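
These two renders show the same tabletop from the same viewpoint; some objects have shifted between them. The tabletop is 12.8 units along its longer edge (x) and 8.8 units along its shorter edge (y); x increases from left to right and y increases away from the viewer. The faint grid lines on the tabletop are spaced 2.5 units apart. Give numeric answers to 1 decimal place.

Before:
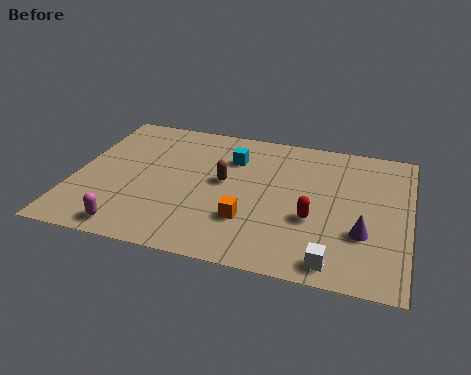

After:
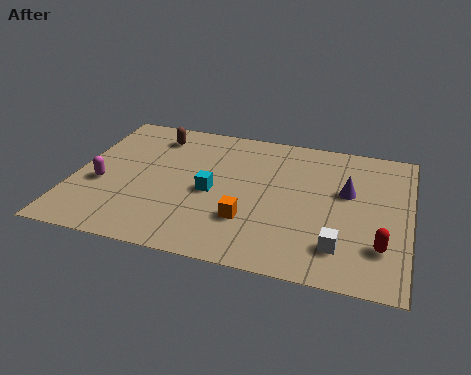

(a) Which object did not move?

the orange cube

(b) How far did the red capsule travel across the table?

2.8

The red capsule moved from about (9.2, 3.3) to (11.8, 2.3), a distance of √(2.6² + 1.0²) ≈ 2.8.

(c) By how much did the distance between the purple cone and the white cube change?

+1.3

Before: roughly 2.1 units apart; after: 3.4. That's 1.3 units further apart.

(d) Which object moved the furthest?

the brown capsule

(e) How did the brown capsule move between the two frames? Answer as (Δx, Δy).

(-2.9, 2.4)

From the two frames, the brown capsule sits at roughly (5.7, 4.8) before and (2.8, 7.2) after.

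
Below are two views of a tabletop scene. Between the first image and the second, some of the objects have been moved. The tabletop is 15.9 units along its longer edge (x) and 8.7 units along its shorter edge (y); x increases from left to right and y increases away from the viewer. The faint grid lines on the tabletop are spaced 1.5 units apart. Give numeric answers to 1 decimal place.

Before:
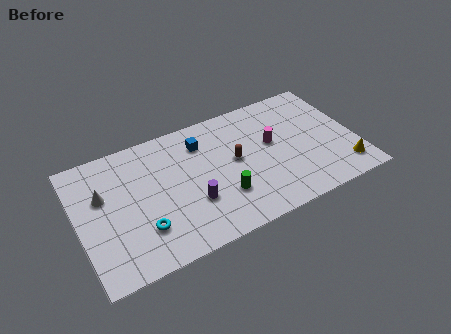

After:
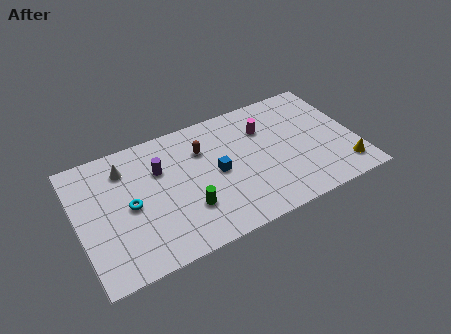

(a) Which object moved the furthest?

the purple cylinder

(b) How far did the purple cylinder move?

3.4

From (6.3, 2.9) to (4.8, 5.9), the purple cylinder covered √(1.5² + 3.0²) ≈ 3.4 units.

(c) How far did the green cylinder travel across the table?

2.0

The green cylinder moved from about (8.0, 2.6) to (6.0, 2.6), a distance of √(2.0² + 0.0²) ≈ 2.0.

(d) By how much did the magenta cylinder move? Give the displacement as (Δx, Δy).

(-0.3, 1.2)

The magenta cylinder was at about (11.2, 5.0) and moved to about (10.9, 6.2).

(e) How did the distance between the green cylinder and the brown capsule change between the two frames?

+1.5

The distance was about 2.3 in the first image and 3.8 in the second, so they moved 1.5 units further apart.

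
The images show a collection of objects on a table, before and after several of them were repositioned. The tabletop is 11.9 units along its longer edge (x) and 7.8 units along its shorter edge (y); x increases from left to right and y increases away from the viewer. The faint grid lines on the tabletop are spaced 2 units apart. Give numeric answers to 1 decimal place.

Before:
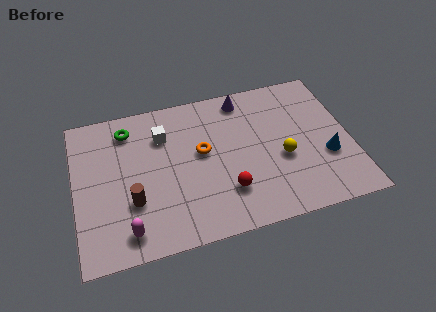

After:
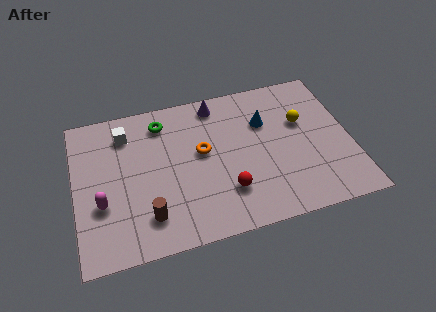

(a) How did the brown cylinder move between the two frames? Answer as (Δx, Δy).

(0.6, -0.9)

From the two frames, the brown cylinder sits at roughly (2.4, 2.6) before and (3.0, 1.7) after.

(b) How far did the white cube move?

1.7

The white cube was near (3.9, 5.7) before and (2.3, 6.2) after, so it travelled √(1.6² + 0.5²) ≈ 1.7 units.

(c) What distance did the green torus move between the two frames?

1.5

The green torus moved from about (2.4, 6.4) to (3.9, 6.4), a distance of √(1.5² + 0.0²) ≈ 1.5.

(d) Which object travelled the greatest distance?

the blue cone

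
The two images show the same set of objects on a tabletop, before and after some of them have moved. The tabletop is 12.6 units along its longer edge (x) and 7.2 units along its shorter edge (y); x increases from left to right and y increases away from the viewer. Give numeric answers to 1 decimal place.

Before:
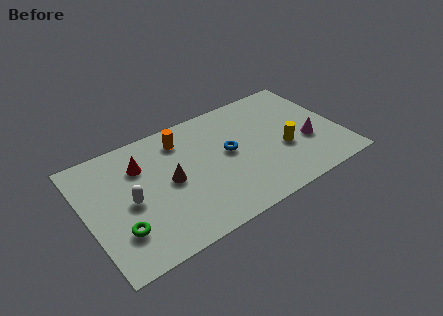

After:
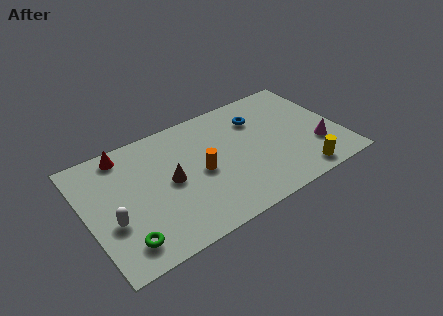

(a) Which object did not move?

the brown cone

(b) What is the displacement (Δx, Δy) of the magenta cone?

(0.4, -0.5)

The magenta cone was at about (10.9, 2.7) and moved to about (11.3, 2.2).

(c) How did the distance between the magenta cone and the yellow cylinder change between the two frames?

+0.5

Before: roughly 1.2 units apart; after: 1.7. That's 0.5 units further apart.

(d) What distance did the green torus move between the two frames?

0.7

The green torus was near (1.4, 2.0) before and (1.5, 1.3) after, so it travelled √(0.1² + 0.7²) ≈ 0.7 units.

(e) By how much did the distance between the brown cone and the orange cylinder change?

-0.9

The distance was about 2.4 in the first image and 1.5 in the second, so they moved 0.9 units closer together.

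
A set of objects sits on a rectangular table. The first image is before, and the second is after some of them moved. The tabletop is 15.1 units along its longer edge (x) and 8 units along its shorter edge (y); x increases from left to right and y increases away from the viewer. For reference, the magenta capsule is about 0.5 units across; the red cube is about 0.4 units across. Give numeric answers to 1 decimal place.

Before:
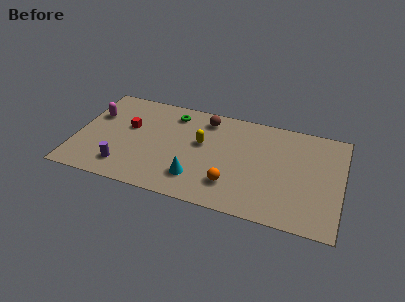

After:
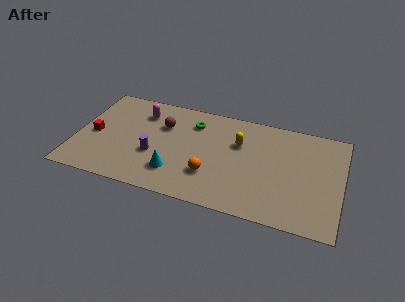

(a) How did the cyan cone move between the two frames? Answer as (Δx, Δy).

(-1.2, 0.1)

From the two frames, the cyan cone sits at roughly (7.0, 1.9) before and (5.8, 2.0) after.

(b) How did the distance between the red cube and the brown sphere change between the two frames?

-0.5

They were about 4.7 units apart before and 4.2 after — 0.5 units closer together.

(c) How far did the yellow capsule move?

2.2

The yellow capsule moved from about (7.1, 4.7) to (9.2, 5.3), a distance of √(2.1² + 0.6²) ≈ 2.2.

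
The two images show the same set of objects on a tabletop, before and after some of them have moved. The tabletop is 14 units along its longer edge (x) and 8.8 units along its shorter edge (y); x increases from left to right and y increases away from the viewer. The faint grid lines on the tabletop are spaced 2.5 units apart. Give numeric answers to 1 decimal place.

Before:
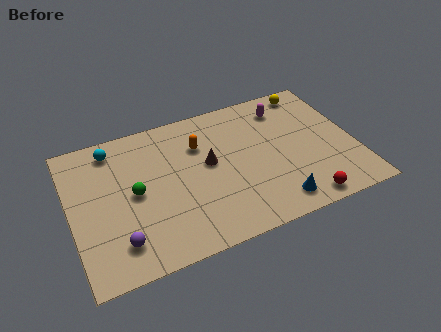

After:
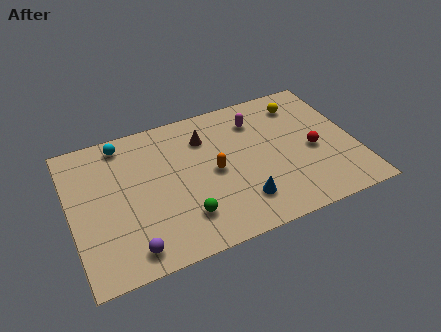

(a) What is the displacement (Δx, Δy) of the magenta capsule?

(-1.5, -0.3)

The magenta capsule was at about (10.9, 7.1) and moved to about (9.4, 6.8).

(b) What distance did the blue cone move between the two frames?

1.7

The blue cone moved from about (9.7, 1.3) to (8.1, 2.0), a distance of √(1.6² + 0.7²) ≈ 1.7.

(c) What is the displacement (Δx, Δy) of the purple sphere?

(0.5, -0.6)

From the two frames, the purple sphere sits at roughly (2.1, 1.8) before and (2.6, 1.2) after.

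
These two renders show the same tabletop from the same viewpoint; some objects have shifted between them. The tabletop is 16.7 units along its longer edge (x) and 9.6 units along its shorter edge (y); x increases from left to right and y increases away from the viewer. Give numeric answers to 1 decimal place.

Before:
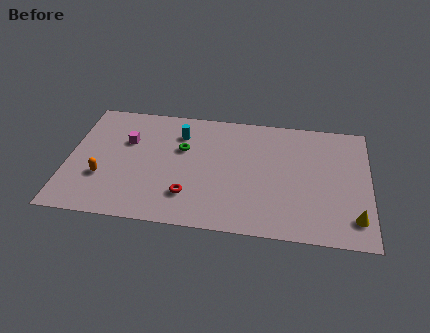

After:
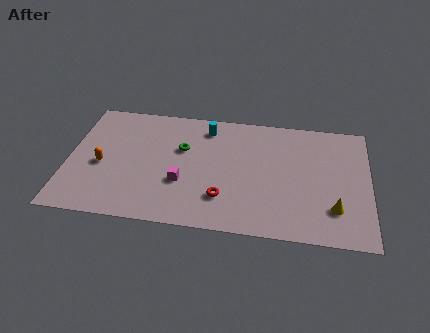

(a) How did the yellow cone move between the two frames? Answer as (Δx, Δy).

(-1.1, 0.6)

From the two frames, the yellow cone sits at roughly (15.9, 1.9) before and (14.8, 2.5) after.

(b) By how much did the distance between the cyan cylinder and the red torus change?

+0.7

The distance was about 4.9 in the first image and 5.6 in the second, so they moved 0.7 units further apart.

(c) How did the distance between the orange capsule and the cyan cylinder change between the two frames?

+1.1

The distance was about 5.8 in the first image and 6.9 in the second, so they moved 1.1 units further apart.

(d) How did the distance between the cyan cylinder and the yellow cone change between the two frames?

-2.1

They were about 11.2 units apart before and 9.1 after — 2.1 units closer together.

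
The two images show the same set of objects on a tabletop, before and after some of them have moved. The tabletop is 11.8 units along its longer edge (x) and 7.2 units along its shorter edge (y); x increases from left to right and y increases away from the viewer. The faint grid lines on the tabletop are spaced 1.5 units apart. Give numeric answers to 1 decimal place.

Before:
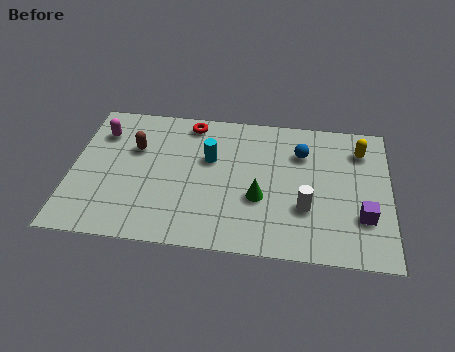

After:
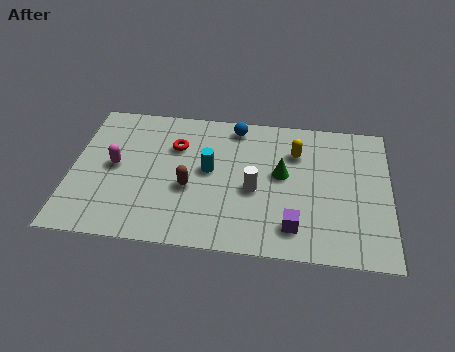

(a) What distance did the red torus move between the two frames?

1.4

From (4.3, 6.3) to (3.8, 5.0), the red torus covered √(0.5² + 1.3²) ≈ 1.4 units.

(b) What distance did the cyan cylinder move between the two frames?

0.6

The cyan cylinder moved from about (5.1, 4.5) to (5.1, 3.9), a distance of √(0.0² + 0.6²) ≈ 0.6.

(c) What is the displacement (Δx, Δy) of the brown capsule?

(2.1, -1.8)

The brown capsule was at about (2.3, 4.7) and moved to about (4.4, 2.9).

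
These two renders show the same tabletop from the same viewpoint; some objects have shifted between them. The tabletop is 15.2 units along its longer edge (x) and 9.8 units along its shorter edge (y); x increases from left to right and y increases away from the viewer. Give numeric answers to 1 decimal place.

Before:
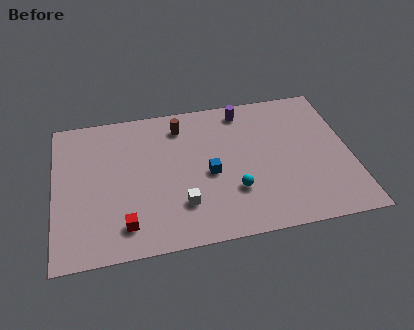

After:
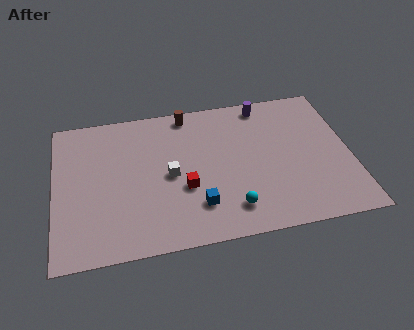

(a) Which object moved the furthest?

the red cube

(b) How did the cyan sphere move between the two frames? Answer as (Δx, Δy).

(-0.2, -1.1)

The cyan sphere was at about (9.1, 3.0) and moved to about (8.9, 1.9).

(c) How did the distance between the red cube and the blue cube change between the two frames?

-3.7

They were about 5.1 units apart before and 1.4 after — 3.7 units closer together.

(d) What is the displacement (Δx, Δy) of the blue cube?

(-0.7, -2.0)

The blue cube started near (7.9, 4.4) and ended near (7.2, 2.4).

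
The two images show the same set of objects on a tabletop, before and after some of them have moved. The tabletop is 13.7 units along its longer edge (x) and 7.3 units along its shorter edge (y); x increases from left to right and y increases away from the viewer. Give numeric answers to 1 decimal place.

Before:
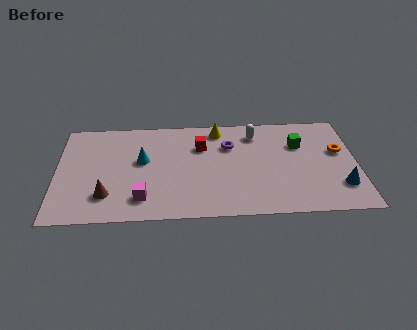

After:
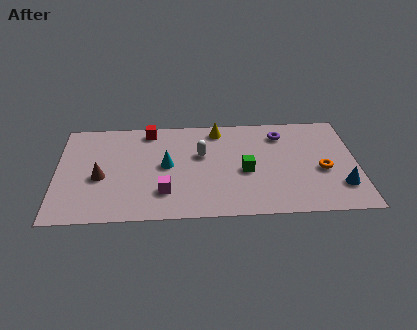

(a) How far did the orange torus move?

1.5

From (12.9, 4.4) to (12.1, 3.1), the orange torus covered √(0.8² + 1.3²) ≈ 1.5 units.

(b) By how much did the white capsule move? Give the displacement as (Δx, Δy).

(-2.5, -1.4)

From the two frames, the white capsule sits at roughly (9.1, 5.9) before and (6.6, 4.5) after.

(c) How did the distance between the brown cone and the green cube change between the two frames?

-2.8

The distance was about 9.4 in the first image and 6.6 in the second, so they moved 2.8 units closer together.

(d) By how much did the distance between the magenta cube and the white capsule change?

-3.7

Before: roughly 6.8 units apart; after: 3.1. That's 3.7 units closer together.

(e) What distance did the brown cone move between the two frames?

1.3

From (2.3, 1.8) to (2.0, 3.1), the brown cone covered √(0.3² + 1.3²) ≈ 1.3 units.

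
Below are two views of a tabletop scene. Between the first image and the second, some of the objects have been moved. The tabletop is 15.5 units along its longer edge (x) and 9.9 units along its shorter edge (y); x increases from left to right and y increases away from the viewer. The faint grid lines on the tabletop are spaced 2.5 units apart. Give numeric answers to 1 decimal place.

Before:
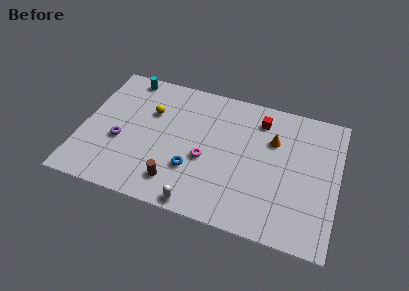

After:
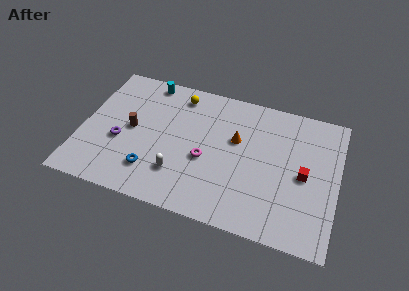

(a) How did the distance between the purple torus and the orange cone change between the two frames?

-2.3

They were about 9.5 units apart before and 7.2 after — 2.3 units closer together.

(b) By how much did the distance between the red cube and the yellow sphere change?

+2.0

They were about 6.7 units apart before and 8.7 after — 2.0 units further apart.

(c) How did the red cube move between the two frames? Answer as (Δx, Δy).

(2.9, -3.3)

The red cube started near (10.6, 8.0) and ended near (13.5, 4.7).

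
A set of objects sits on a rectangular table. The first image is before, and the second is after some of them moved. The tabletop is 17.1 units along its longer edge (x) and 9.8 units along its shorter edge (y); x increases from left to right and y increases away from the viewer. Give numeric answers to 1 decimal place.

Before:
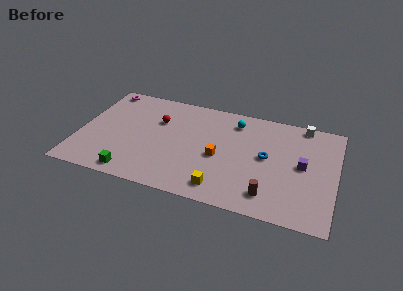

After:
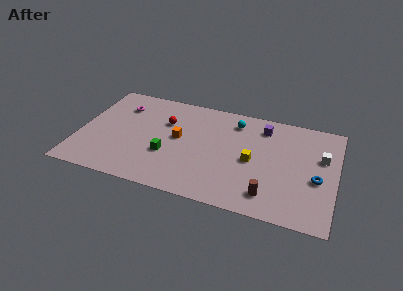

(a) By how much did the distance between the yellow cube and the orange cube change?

+2.2

They were about 2.8 units apart before and 5.0 after — 2.2 units further apart.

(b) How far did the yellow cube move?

3.6

From (9.8, 1.5) to (11.6, 4.6), the yellow cube covered √(1.8² + 3.1²) ≈ 3.6 units.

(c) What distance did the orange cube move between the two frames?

3.0

From (9.4, 4.3) to (6.6, 5.3), the orange cube covered √(2.8² + 1.0²) ≈ 3.0 units.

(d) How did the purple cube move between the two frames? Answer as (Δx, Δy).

(-2.8, 2.9)

The purple cube was at about (14.9, 5.1) and moved to about (12.1, 8.0).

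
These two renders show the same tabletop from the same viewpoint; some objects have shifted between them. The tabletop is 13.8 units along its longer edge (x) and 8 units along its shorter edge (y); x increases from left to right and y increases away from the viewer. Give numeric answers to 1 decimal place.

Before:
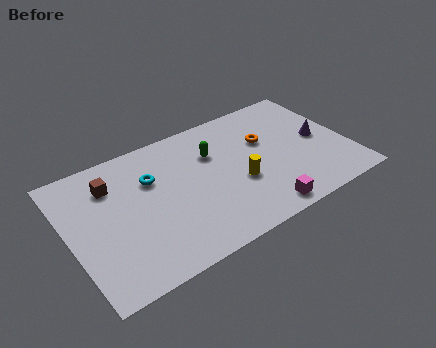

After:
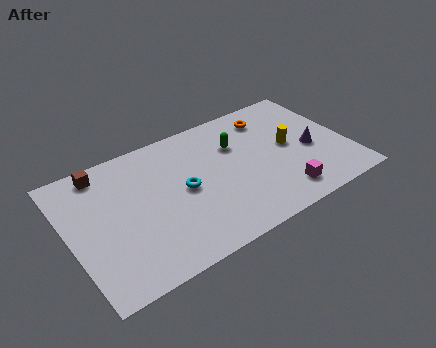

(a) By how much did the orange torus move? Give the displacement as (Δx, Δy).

(0.5, 1.4)

The orange torus started near (9.9, 5.1) and ended near (10.4, 6.5).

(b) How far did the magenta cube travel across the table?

1.3

The magenta cube moved from about (8.9, 0.9) to (10.1, 1.4), a distance of √(1.2² + 0.5²) ≈ 1.3.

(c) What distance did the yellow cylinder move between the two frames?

3.0

From (8.2, 3.1) to (11.0, 4.2), the yellow cylinder covered √(2.8² + 1.1²) ≈ 3.0 units.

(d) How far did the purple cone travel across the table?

0.7

The purple cone was near (12.5, 4.0) before and (12.0, 3.5) after, so it travelled √(0.5² + 0.5²) ≈ 0.7 units.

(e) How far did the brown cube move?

1.0

The brown cube moved from about (2.3, 6.0) to (2.0, 7.0), a distance of √(0.3² + 1.0²) ≈ 1.0.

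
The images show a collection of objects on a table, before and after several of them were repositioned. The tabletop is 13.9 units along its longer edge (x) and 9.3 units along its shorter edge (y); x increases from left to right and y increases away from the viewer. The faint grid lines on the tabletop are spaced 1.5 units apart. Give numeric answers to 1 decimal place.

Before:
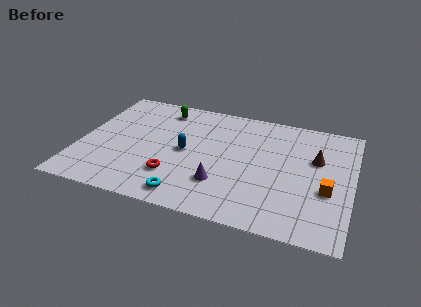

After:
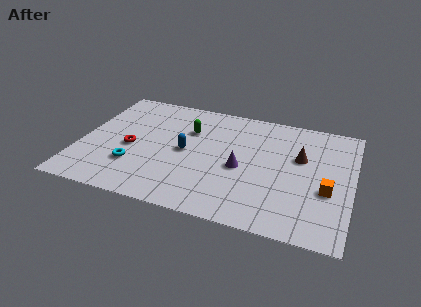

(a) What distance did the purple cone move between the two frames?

1.7

The purple cone was near (7.4, 2.6) before and (8.3, 4.1) after, so it travelled √(0.9² + 1.5²) ≈ 1.7 units.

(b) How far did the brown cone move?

0.8

The brown cone moved from about (12.0, 5.9) to (11.2, 5.8), a distance of √(0.8² + 0.1²) ≈ 0.8.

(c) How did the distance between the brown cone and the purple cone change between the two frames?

-2.3

The distance was about 5.7 in the first image and 3.4 in the second, so they moved 2.3 units closer together.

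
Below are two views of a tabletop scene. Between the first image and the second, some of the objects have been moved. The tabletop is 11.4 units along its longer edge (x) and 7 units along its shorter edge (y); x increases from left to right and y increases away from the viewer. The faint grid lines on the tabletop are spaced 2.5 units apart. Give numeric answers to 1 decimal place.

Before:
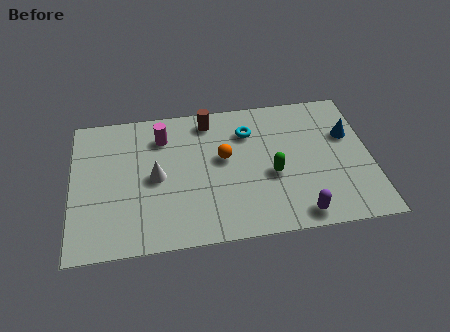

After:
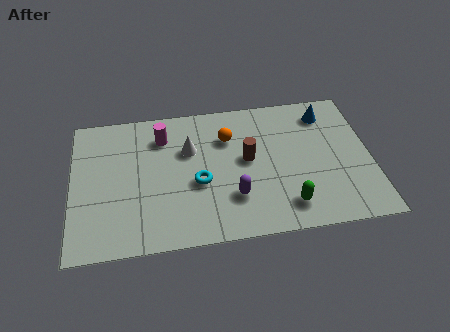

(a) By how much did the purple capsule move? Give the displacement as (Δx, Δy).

(-2.4, 1.2)

The purple capsule started near (8.5, 0.8) and ended near (6.1, 2.0).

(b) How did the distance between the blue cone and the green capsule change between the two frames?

+1.3

The distance was about 3.4 in the first image and 4.7 in the second, so they moved 1.3 units further apart.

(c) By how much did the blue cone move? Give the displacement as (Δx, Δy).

(-0.8, 1.2)

The blue cone started near (10.6, 4.5) and ended near (9.8, 5.7).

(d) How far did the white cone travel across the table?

1.8

The white cone moved from about (3.2, 3.4) to (4.5, 4.6), a distance of √(1.3² + 1.2²) ≈ 1.8.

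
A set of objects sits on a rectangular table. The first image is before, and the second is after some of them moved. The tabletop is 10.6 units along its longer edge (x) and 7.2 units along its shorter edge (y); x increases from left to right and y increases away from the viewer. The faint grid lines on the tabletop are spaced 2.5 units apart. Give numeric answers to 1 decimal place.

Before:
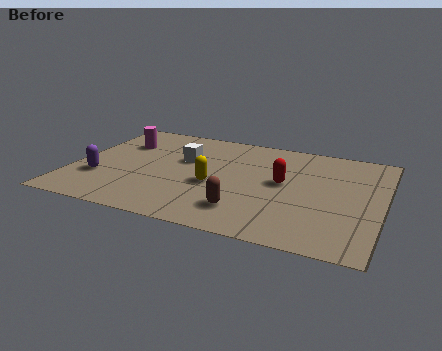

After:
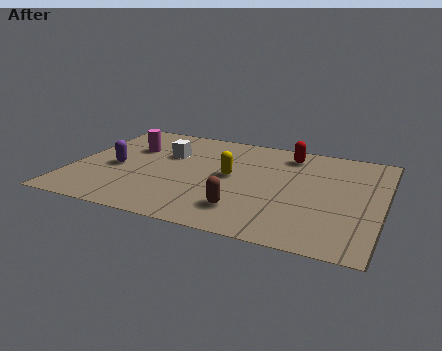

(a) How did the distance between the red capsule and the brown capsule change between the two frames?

+2.0

They were about 2.5 units apart before and 4.5 after — 2.0 units further apart.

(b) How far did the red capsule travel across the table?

2.1

The red capsule was near (7.2, 3.9) before and (7.2, 6.0) after, so it travelled √(0.0² + 2.1²) ≈ 2.1 units.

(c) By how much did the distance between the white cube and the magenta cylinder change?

-1.1

Before: roughly 2.4 units apart; after: 1.3. That's 1.1 units closer together.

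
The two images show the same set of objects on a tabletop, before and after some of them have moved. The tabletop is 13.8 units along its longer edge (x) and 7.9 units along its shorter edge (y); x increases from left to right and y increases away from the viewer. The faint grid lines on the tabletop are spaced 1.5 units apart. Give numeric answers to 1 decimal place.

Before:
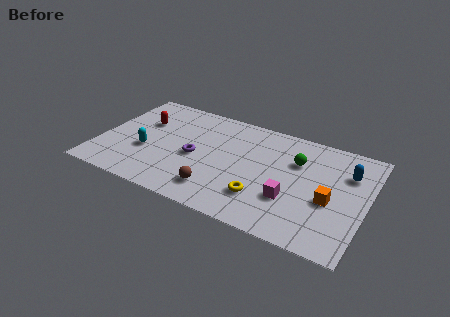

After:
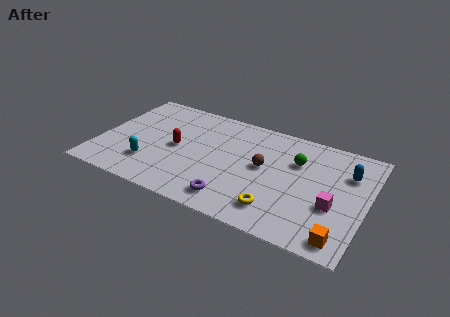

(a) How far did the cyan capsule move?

0.9

From (2.5, 3.0) to (2.8, 2.1), the cyan capsule covered √(0.3² + 0.9²) ≈ 0.9 units.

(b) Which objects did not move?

the blue capsule and the green sphere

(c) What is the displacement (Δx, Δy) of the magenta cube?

(2.1, 0.4)

The magenta cube started near (10.1, 2.6) and ended near (12.2, 3.0).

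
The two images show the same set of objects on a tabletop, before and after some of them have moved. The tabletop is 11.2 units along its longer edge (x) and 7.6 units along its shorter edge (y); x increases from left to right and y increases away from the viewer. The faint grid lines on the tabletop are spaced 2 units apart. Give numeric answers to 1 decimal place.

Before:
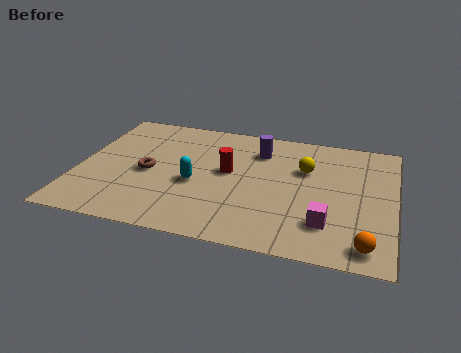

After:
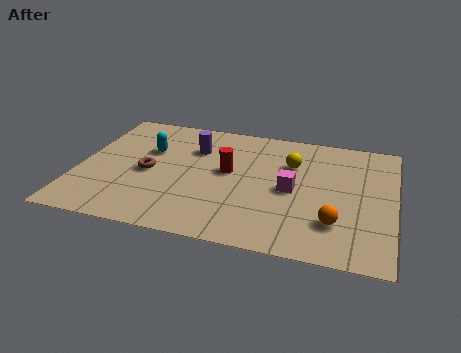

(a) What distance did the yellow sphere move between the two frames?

0.5

The yellow sphere was near (8.0, 5.0) before and (7.5, 5.2) after, so it travelled √(0.5² + 0.2²) ≈ 0.5 units.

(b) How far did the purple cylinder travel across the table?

2.3

The purple cylinder was near (6.3, 5.8) before and (4.0, 5.4) after, so it travelled √(2.3² + 0.4²) ≈ 2.3 units.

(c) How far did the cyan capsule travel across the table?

2.5

The cyan capsule moved from about (4.2, 3.2) to (2.4, 4.9), a distance of √(1.8² + 1.7²) ≈ 2.5.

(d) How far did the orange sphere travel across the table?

1.5

The orange sphere was near (10.3, 1.0) before and (9.2, 2.0) after, so it travelled √(1.1² + 1.0²) ≈ 1.5 units.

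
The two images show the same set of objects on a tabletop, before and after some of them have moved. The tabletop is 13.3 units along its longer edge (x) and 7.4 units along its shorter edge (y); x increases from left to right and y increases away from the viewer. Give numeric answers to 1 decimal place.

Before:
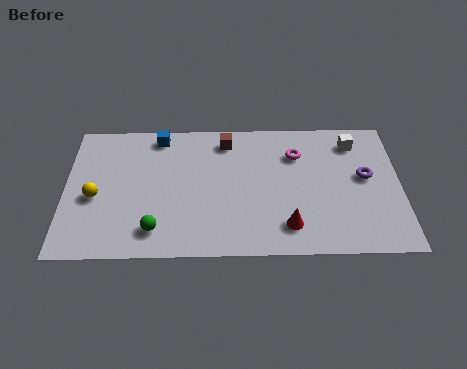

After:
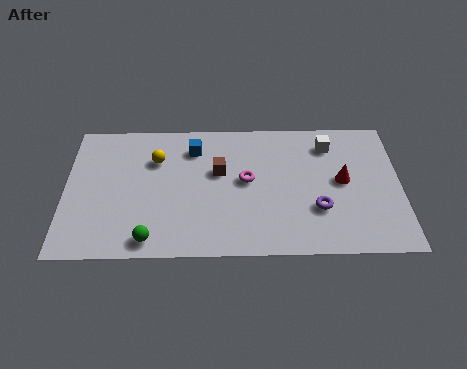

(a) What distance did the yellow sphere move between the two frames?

3.1

The yellow sphere moved from about (1.2, 3.2) to (3.6, 5.2), a distance of √(2.4² + 2.0²) ≈ 3.1.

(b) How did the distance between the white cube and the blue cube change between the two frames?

-2.4

The distance was about 7.8 in the first image and 5.4 in the second, so they moved 2.4 units closer together.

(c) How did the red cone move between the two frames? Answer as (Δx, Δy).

(2.2, 2.4)

The red cone was at about (8.8, 1.5) and moved to about (11.0, 3.9).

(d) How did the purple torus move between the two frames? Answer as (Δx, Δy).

(-1.9, -1.7)

From the two frames, the purple torus sits at roughly (11.9, 4.1) before and (10.0, 2.4) after.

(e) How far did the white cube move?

1.0

The white cube moved from about (11.5, 6.0) to (10.5, 5.9), a distance of √(1.0² + 0.1²) ≈ 1.0.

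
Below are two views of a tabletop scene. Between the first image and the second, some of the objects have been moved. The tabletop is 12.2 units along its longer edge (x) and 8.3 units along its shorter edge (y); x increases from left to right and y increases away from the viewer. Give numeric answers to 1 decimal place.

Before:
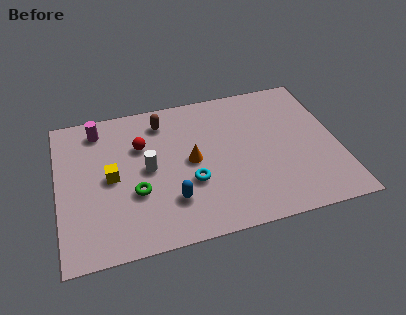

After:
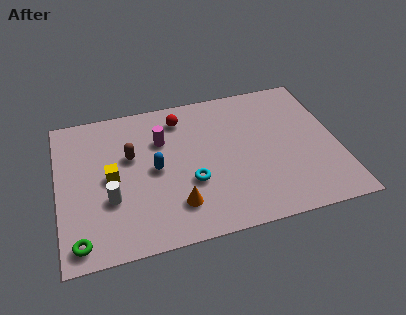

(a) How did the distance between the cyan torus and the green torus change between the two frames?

+2.9

They were about 2.4 units apart before and 5.3 after — 2.9 units further apart.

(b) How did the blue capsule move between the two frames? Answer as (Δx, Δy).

(-0.6, 1.9)

From the two frames, the blue capsule sits at roughly (4.8, 2.2) before and (4.2, 4.1) after.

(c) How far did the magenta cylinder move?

3.0

The magenta cylinder was near (1.9, 7.0) before and (4.6, 5.7) after, so it travelled √(2.7² + 1.3²) ≈ 3.0 units.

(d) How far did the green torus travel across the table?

3.2

The green torus moved from about (3.3, 3.0) to (0.8, 1.0), a distance of √(2.5² + 2.0²) ≈ 3.2.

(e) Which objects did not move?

the yellow cube and the cyan torus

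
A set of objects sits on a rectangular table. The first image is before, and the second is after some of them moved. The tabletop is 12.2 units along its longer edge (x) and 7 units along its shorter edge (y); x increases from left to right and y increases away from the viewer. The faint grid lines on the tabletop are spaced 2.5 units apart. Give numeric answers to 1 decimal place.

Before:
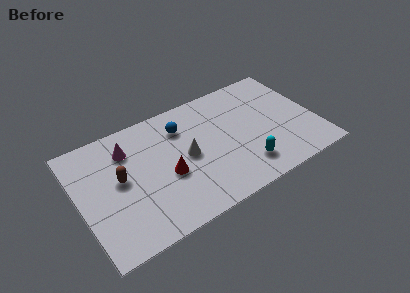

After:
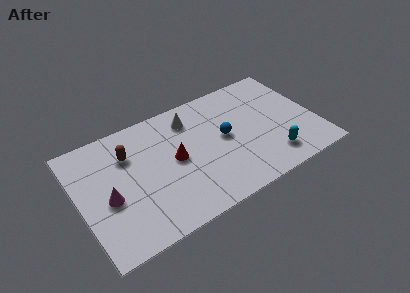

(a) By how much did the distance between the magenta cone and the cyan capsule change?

+1.7

The distance was about 6.7 in the first image and 8.4 in the second, so they moved 1.7 units further apart.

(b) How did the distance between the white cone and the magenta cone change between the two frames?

+2.0

The distance was about 3.3 in the first image and 5.3 in the second, so they moved 2.0 units further apart.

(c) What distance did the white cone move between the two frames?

2.2

The white cone moved from about (5.5, 3.5) to (6.0, 5.6), a distance of √(0.5² + 2.1²) ≈ 2.2.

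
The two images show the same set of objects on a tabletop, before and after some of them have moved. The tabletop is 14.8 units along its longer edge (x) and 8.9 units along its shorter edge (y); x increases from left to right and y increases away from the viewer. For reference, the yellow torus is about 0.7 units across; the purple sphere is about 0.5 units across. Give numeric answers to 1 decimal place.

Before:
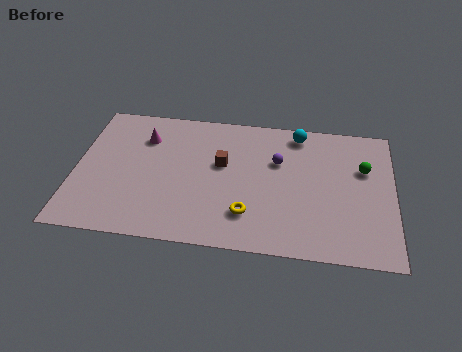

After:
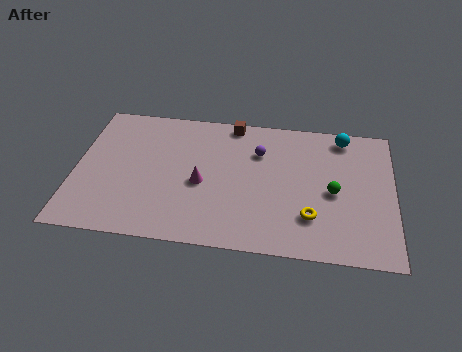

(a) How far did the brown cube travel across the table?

2.8

The brown cube was near (6.8, 5.3) before and (7.2, 8.1) after, so it travelled √(0.4² + 2.8²) ≈ 2.8 units.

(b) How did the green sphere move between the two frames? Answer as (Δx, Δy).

(-1.4, -1.7)

The green sphere was at about (13.4, 5.8) and moved to about (12.0, 4.1).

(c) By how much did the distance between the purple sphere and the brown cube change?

-0.4

They were about 2.6 units apart before and 2.2 after — 0.4 units closer together.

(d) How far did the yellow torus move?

2.9

The yellow torus moved from about (8.1, 2.2) to (11.0, 2.4), a distance of √(2.9² + 0.2²) ≈ 2.9.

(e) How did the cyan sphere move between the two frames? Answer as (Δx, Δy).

(2.1, 0.0)

From the two frames, the cyan sphere sits at roughly (10.3, 7.8) before and (12.4, 7.8) after.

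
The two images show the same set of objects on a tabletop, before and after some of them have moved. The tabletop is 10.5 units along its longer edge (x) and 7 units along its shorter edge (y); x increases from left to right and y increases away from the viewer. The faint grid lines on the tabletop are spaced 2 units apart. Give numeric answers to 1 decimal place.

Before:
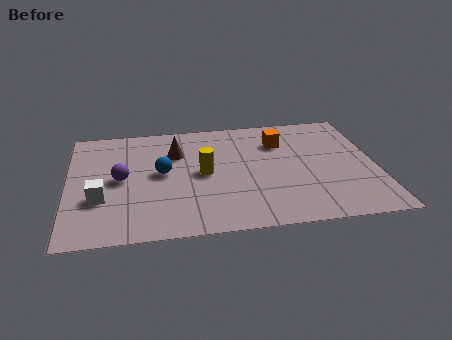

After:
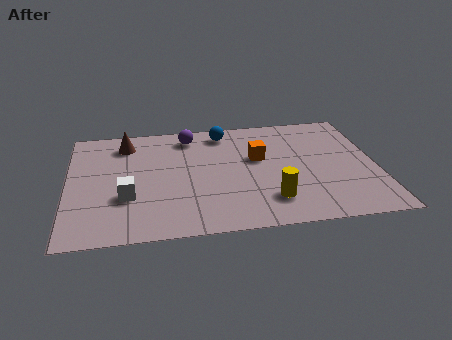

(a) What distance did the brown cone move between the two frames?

1.9

The brown cone moved from about (3.7, 4.9) to (2.0, 5.7), a distance of √(1.7² + 0.8²) ≈ 1.9.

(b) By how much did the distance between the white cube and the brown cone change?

-0.3

The distance was about 3.6 in the first image and 3.3 in the second, so they moved 0.3 units closer together.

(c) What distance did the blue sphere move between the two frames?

3.2

From (3.2, 3.7) to (5.4, 6.0), the blue sphere covered √(2.2² + 2.3²) ≈ 3.2 units.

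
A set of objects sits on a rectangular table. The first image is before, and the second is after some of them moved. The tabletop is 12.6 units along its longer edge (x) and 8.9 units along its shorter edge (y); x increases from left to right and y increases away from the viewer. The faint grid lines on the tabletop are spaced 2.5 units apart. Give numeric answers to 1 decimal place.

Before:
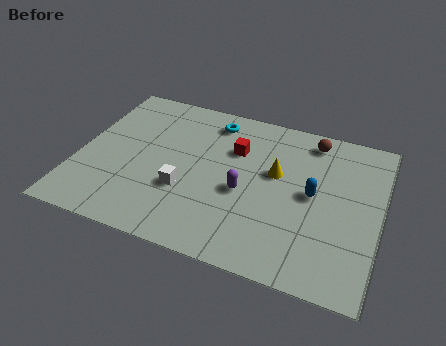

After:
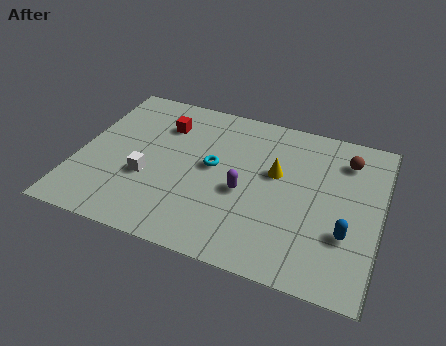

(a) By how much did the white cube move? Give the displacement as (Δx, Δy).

(-1.6, 0.2)

The white cube was at about (4.6, 3.1) and moved to about (3.0, 3.3).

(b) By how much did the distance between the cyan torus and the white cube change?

-1.5

They were about 4.5 units apart before and 3.0 after — 1.5 units closer together.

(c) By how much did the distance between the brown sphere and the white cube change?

+2.1

The distance was about 6.7 in the first image and 8.8 in the second, so they moved 2.1 units further apart.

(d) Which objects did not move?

the yellow cone and the purple capsule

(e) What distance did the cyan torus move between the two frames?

2.7

The cyan torus was near (5.3, 7.5) before and (5.6, 4.8) after, so it travelled √(0.3² + 2.7²) ≈ 2.7 units.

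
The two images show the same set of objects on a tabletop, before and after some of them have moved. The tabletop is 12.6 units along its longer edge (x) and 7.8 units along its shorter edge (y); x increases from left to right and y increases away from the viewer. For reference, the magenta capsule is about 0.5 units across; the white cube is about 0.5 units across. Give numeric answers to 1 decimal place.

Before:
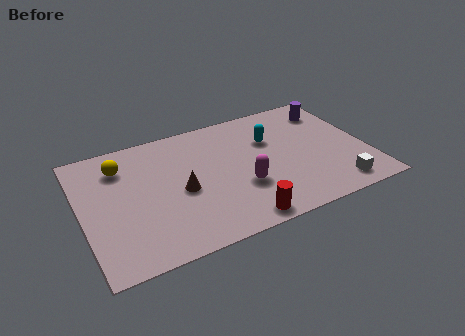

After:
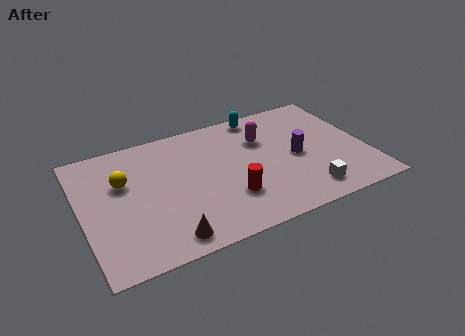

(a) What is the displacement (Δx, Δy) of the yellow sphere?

(0.0, -1.0)

The yellow sphere started near (1.9, 6.0) and ended near (1.9, 5.0).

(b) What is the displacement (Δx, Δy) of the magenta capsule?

(1.3, 2.7)

The magenta capsule was at about (6.9, 2.7) and moved to about (8.2, 5.4).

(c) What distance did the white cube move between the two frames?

1.3

The white cube was near (10.9, 1.1) before and (9.6, 1.3) after, so it travelled √(1.3² + 0.2²) ≈ 1.3 units.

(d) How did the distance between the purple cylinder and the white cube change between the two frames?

-2.7

The distance was about 5.1 in the first image and 2.4 in the second, so they moved 2.7 units closer together.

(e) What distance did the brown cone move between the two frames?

2.7

From (4.3, 3.5) to (3.4, 1.0), the brown cone covered √(0.9² + 2.5²) ≈ 2.7 units.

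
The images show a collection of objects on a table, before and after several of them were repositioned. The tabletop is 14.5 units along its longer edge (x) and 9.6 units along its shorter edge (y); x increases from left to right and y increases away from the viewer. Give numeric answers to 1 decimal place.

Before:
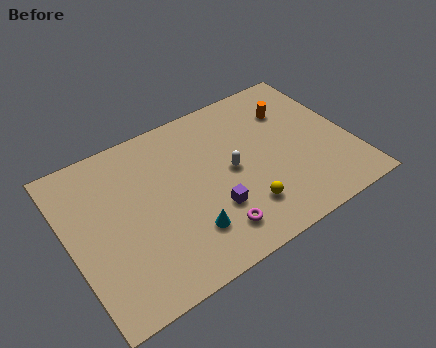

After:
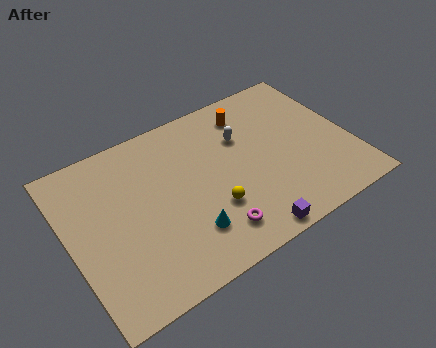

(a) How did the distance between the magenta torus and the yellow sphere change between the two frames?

-0.5

They were about 1.8 units apart before and 1.3 after — 0.5 units closer together.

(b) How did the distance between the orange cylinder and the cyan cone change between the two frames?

-1.0

Before: roughly 7.8 units apart; after: 6.8. That's 1.0 units closer together.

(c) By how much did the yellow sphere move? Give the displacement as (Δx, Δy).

(-1.5, 0.8)

The yellow sphere was at about (8.5, 2.3) and moved to about (7.0, 3.1).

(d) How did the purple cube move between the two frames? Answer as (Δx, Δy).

(1.4, -2.2)

The purple cube was at about (7.0, 3.0) and moved to about (8.4, 0.8).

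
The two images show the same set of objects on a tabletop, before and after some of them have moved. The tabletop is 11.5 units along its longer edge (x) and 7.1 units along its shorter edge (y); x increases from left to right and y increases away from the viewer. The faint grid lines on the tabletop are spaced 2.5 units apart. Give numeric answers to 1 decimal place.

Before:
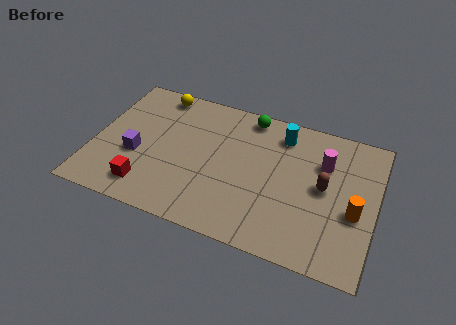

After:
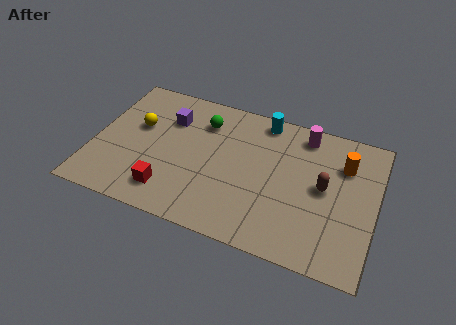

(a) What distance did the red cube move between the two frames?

0.9

From (2.4, 1.3) to (3.3, 1.4), the red cube covered √(0.9² + 0.1²) ≈ 0.9 units.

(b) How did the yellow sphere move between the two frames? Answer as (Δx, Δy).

(-0.6, -2.0)

The yellow sphere was at about (2.3, 6.3) and moved to about (1.7, 4.3).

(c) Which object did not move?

the brown capsule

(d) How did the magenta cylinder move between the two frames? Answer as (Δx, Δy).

(-0.9, 1.2)

The magenta cylinder was at about (9.3, 4.9) and moved to about (8.4, 6.1).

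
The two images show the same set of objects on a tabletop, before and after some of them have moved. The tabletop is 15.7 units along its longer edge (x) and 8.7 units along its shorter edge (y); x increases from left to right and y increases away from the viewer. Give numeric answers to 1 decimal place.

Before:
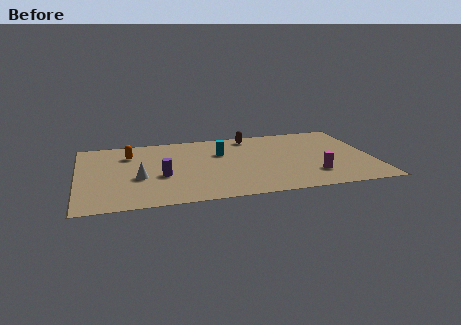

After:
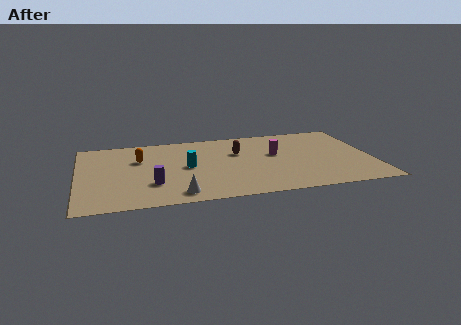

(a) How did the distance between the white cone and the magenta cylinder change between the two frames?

-2.6

Before: roughly 9.3 units apart; after: 6.7. That's 2.6 units closer together.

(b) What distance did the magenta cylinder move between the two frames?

3.4

The magenta cylinder moved from about (12.4, 2.2) to (10.6, 5.1), a distance of √(1.8² + 2.9²) ≈ 3.4.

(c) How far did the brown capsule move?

2.1

From (9.4, 7.6) to (8.6, 5.7), the brown capsule covered √(0.8² + 1.9²) ≈ 2.1 units.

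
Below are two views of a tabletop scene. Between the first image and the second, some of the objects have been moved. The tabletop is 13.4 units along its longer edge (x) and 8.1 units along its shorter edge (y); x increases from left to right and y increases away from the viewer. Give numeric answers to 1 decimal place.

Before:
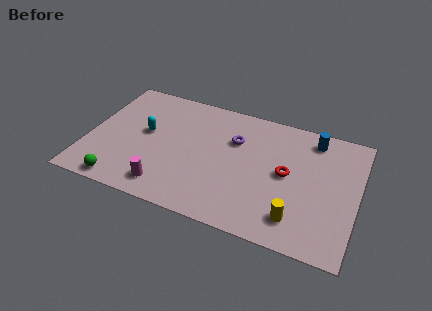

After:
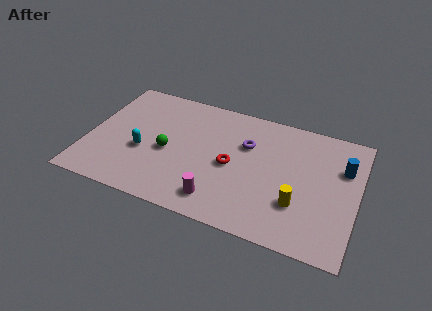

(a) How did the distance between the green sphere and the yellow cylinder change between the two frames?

-1.9

They were about 8.6 units apart before and 6.7 after — 1.9 units closer together.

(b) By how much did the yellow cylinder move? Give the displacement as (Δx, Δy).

(0.0, 0.9)

The yellow cylinder was at about (10.6, 1.6) and moved to about (10.6, 2.5).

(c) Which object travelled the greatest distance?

the green sphere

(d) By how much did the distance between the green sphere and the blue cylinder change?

-2.1

The distance was about 10.9 in the first image and 8.8 in the second, so they moved 2.1 units closer together.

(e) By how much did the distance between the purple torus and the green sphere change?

-2.8

The distance was about 7.0 in the first image and 4.2 in the second, so they moved 2.8 units closer together.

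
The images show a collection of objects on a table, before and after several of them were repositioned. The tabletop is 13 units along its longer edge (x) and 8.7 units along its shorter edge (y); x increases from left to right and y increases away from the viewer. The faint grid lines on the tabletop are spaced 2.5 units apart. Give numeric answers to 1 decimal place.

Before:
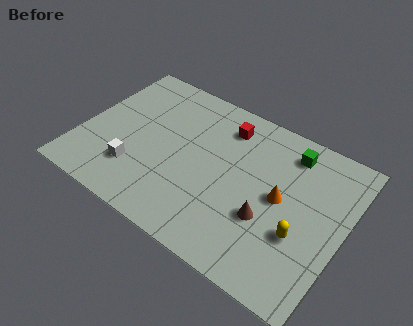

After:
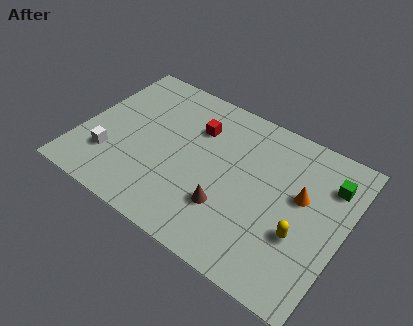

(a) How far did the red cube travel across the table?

1.5

From (6.7, 7.0) to (5.4, 6.2), the red cube covered √(1.3² + 0.8²) ≈ 1.5 units.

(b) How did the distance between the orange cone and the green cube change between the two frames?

-0.9

They were about 2.7 units apart before and 1.8 after — 0.9 units closer together.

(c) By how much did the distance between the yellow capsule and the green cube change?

-0.8

The distance was about 4.3 in the first image and 3.5 in the second, so they moved 0.8 units closer together.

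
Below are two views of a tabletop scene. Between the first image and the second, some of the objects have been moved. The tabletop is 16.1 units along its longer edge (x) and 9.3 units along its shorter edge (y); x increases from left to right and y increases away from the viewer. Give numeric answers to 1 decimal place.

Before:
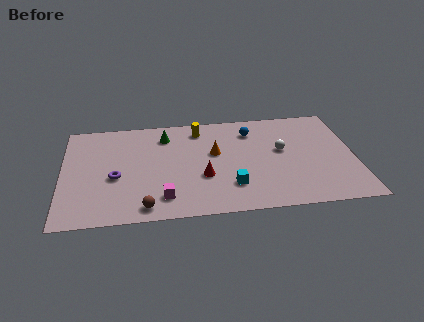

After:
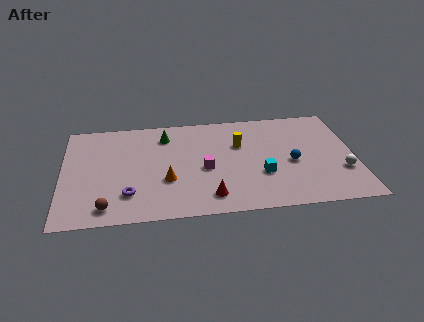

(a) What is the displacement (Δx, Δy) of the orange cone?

(-2.7, -2.2)

From the two frames, the orange cone sits at roughly (8.4, 5.5) before and (5.7, 3.3) after.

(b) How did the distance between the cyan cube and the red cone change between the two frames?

+1.5

Before: roughly 1.8 units apart; after: 3.3. That's 1.5 units further apart.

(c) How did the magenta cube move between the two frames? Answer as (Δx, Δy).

(2.3, 2.3)

The magenta cube was at about (5.5, 1.8) and moved to about (7.8, 4.1).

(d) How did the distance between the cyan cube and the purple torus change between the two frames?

+0.9

Before: roughly 6.5 units apart; after: 7.4. That's 0.9 units further apart.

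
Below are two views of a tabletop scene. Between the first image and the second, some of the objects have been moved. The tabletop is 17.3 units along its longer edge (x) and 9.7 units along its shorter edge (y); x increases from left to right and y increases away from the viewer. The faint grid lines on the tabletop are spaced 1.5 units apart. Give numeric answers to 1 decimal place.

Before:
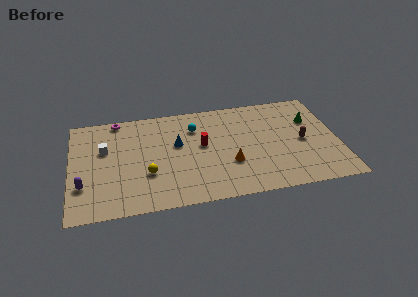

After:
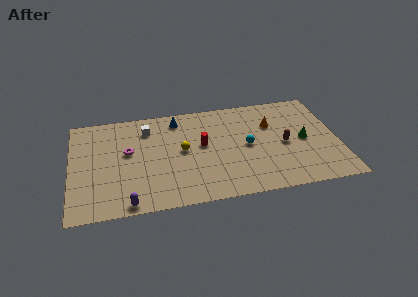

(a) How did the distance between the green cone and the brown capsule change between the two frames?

-0.8

The distance was about 2.1 in the first image and 1.3 in the second, so they moved 0.8 units closer together.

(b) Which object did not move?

the red cylinder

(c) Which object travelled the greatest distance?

the orange cone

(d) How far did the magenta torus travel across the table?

3.4

The magenta torus moved from about (3.1, 8.9) to (3.7, 5.6), a distance of √(0.6² + 3.3²) ≈ 3.4.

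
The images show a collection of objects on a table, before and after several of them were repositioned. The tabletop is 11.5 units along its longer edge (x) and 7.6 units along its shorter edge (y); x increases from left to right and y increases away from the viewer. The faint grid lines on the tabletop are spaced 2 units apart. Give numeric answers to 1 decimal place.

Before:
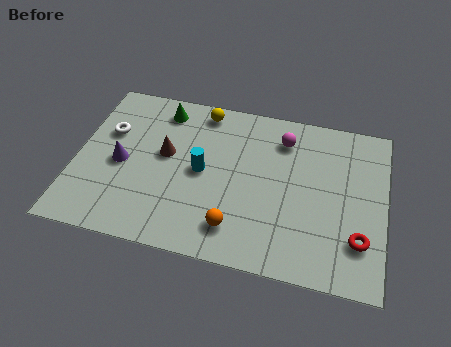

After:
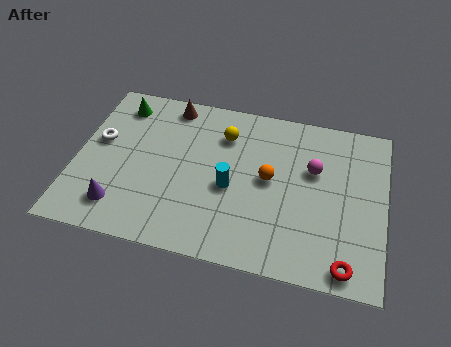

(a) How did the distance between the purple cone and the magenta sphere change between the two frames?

+1.3

They were about 6.4 units apart before and 7.7 after — 1.3 units further apart.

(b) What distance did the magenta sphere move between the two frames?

1.7

The magenta sphere was near (7.6, 6.0) before and (8.8, 4.8) after, so it travelled √(1.2² + 1.2²) ≈ 1.7 units.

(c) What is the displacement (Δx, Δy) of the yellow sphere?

(0.9, -1.0)

From the two frames, the yellow sphere sits at roughly (4.5, 6.7) before and (5.4, 5.7) after.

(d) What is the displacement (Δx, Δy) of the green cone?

(-1.6, -0.1)

From the two frames, the green cone sits at roughly (3.0, 6.4) before and (1.4, 6.3) after.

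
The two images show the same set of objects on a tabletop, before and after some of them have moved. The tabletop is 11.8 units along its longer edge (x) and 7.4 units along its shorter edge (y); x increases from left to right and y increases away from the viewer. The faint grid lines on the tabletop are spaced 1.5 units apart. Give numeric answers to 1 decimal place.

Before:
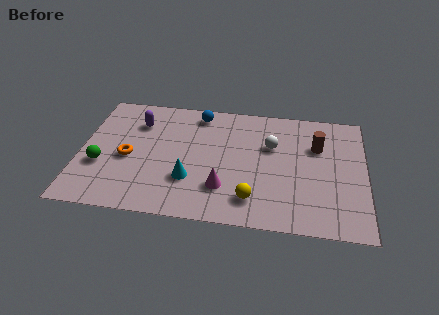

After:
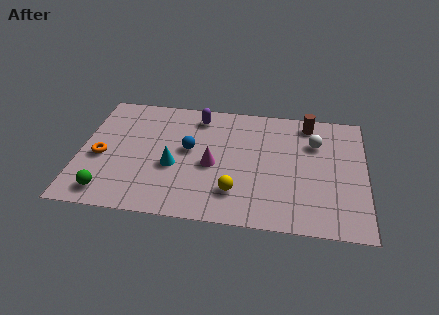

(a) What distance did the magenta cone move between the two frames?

1.4

The magenta cone was near (6.0, 2.0) before and (5.5, 3.3) after, so it travelled √(0.5² + 1.3²) ≈ 1.4 units.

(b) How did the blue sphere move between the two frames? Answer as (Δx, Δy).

(-0.3, -2.3)

From the two frames, the blue sphere sits at roughly (4.8, 6.4) before and (4.5, 4.1) after.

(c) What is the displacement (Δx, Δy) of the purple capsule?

(2.5, 0.7)

From the two frames, the purple capsule sits at roughly (2.3, 5.5) before and (4.8, 6.2) after.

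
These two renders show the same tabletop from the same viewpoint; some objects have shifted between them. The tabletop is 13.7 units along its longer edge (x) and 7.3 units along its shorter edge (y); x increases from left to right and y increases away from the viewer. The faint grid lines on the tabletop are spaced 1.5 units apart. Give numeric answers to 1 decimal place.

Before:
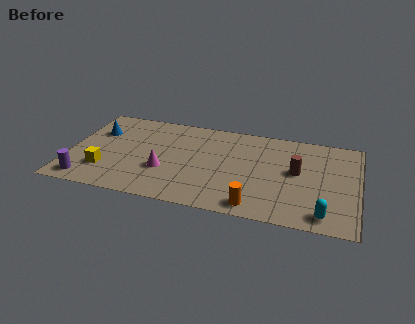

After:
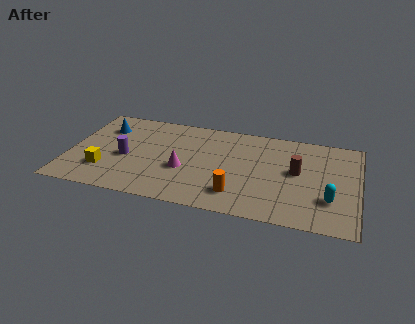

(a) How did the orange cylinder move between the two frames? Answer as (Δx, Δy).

(-0.9, 0.7)

The orange cylinder started near (9.0, 0.9) and ended near (8.1, 1.6).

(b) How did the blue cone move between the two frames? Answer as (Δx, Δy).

(0.3, 0.4)

The blue cone was at about (1.2, 5.0) and moved to about (1.5, 5.4).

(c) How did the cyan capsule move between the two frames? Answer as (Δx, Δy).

(0.2, 1.2)

The cyan capsule started near (12.2, 1.0) and ended near (12.4, 2.2).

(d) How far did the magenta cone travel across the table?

0.9

The magenta cone moved from about (4.6, 2.6) to (5.5, 2.9), a distance of √(0.9² + 0.3²) ≈ 0.9.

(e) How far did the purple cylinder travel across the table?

2.8

The purple cylinder moved from about (1.0, 1.0) to (2.7, 3.2), a distance of √(1.7² + 2.2²) ≈ 2.8.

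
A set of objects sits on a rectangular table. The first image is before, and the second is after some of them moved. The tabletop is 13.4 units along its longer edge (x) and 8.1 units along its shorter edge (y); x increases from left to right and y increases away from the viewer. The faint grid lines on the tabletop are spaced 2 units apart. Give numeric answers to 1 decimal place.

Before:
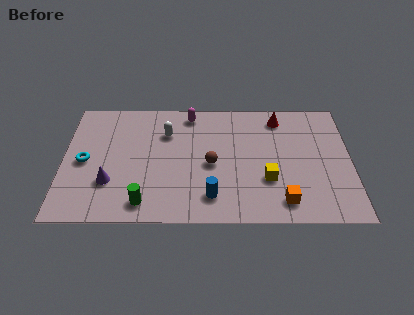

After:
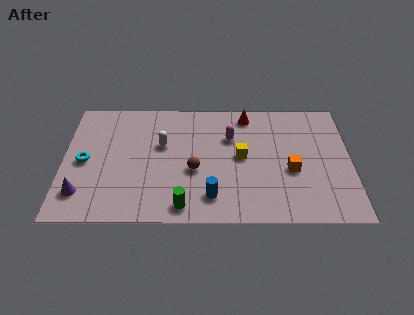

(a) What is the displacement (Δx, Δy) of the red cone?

(-1.5, 0.2)

The red cone started near (10.1, 6.8) and ended near (8.6, 7.0).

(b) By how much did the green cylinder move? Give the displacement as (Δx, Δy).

(1.8, -0.2)

The green cylinder started near (3.8, 1.2) and ended near (5.6, 1.0).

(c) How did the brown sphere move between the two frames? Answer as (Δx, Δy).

(-0.8, -0.4)

The brown sphere started near (6.9, 3.7) and ended near (6.1, 3.3).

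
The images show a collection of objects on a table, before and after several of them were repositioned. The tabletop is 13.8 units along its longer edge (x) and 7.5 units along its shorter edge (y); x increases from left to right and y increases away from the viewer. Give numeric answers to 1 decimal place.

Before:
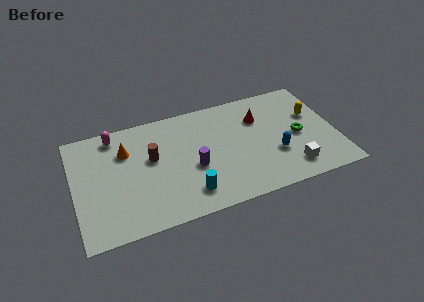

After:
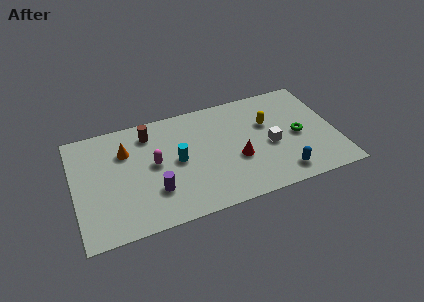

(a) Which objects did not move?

the orange cone and the green torus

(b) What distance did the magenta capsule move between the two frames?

3.1

The magenta capsule moved from about (2.3, 6.5) to (4.2, 4.0), a distance of √(1.9² + 2.5²) ≈ 3.1.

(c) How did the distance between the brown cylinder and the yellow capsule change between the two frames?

-2.3

The distance was about 8.6 in the first image and 6.3 in the second, so they moved 2.3 units closer together.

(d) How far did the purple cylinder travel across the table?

2.3

From (6.2, 3.1) to (4.1, 2.2), the purple cylinder covered √(2.1² + 0.9²) ≈ 2.3 units.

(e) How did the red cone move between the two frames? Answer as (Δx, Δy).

(-1.4, -2.4)

The red cone started near (9.9, 5.3) and ended near (8.5, 2.9).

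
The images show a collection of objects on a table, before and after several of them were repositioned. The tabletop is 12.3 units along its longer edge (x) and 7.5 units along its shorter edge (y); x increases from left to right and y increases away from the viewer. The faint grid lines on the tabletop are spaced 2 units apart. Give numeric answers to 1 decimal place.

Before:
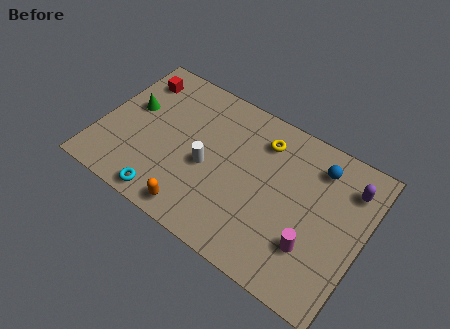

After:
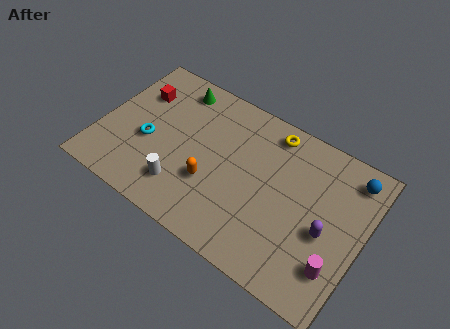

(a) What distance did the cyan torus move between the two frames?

2.6

From (3.6, 0.8) to (2.3, 3.1), the cyan torus covered √(1.3² + 2.3²) ≈ 2.6 units.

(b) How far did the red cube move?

0.7

The red cube moved from about (1.2, 6.0) to (1.4, 5.3), a distance of √(0.2² + 0.7²) ≈ 0.7.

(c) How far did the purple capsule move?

2.7

The purple capsule was near (11.4, 5.8) before and (10.7, 3.2) after, so it travelled √(0.7² + 2.6²) ≈ 2.7 units.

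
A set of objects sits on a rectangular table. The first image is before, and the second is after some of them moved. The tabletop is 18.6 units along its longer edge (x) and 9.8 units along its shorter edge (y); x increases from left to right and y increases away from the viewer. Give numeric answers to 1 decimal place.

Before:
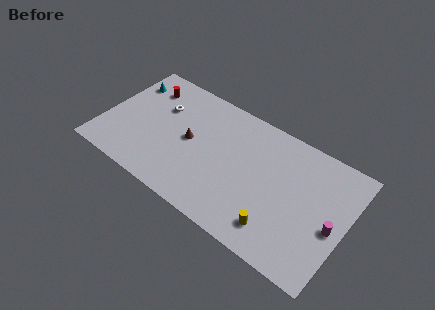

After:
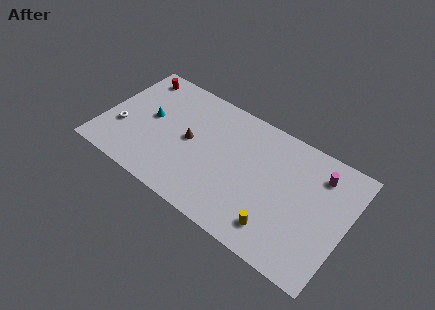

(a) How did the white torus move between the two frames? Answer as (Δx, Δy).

(-2.5, -3.2)

The white torus was at about (4.0, 6.6) and moved to about (1.5, 3.4).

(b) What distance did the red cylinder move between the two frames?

1.1

From (2.6, 7.7) to (1.7, 8.4), the red cylinder covered √(0.9² + 0.7²) ≈ 1.1 units.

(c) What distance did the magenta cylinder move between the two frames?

3.7

The magenta cylinder was near (17.7, 4.3) before and (16.2, 7.7) after, so it travelled √(1.5² + 3.4²) ≈ 3.7 units.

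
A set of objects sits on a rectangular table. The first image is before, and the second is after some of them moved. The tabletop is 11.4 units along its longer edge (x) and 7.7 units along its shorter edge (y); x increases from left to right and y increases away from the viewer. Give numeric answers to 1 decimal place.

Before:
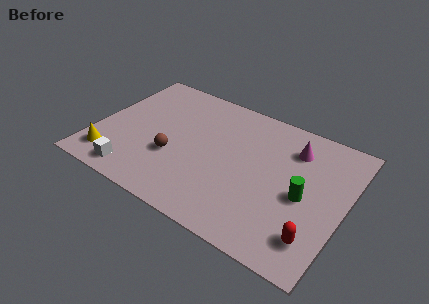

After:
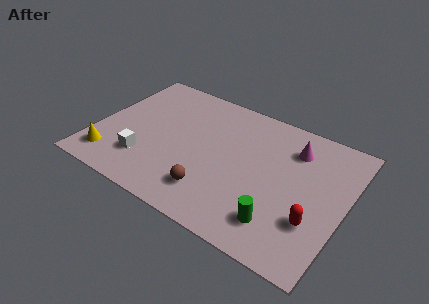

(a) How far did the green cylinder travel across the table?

2.1

From (9.6, 3.5) to (8.8, 1.6), the green cylinder covered √(0.8² + 1.9²) ≈ 2.1 units.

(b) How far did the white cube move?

1.0

The white cube moved from about (2.2, 1.0) to (2.5, 2.0), a distance of √(0.3² + 1.0²) ≈ 1.0.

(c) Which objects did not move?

the yellow cone and the magenta cone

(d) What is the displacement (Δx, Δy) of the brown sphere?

(2.0, -1.1)

The brown sphere was at about (3.7, 2.8) and moved to about (5.7, 1.7).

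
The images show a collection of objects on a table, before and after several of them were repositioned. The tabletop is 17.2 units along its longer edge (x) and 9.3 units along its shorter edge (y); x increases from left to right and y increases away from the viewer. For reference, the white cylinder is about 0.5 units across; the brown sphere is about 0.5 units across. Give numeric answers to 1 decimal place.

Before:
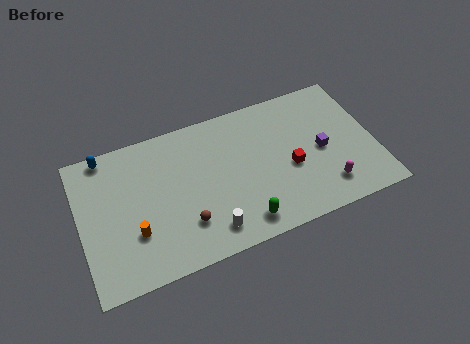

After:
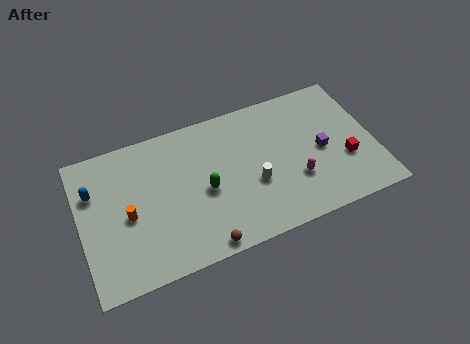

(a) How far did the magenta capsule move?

2.0

From (14.1, 1.9) to (12.4, 3.0), the magenta capsule covered √(1.7² + 1.1²) ≈ 2.0 units.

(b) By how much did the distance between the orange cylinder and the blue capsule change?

-2.8

The distance was about 5.6 in the first image and 2.8 in the second, so they moved 2.8 units closer together.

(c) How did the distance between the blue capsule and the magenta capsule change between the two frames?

-2.0

Before: roughly 14.0 units apart; after: 12.0. That's 2.0 units closer together.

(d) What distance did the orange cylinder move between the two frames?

1.2

The orange cylinder was near (3.0, 3.0) before and (2.7, 4.2) after, so it travelled √(0.3² + 1.2²) ≈ 1.2 units.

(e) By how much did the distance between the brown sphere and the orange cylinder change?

+2.3

They were about 2.9 units apart before and 5.2 after — 2.3 units further apart.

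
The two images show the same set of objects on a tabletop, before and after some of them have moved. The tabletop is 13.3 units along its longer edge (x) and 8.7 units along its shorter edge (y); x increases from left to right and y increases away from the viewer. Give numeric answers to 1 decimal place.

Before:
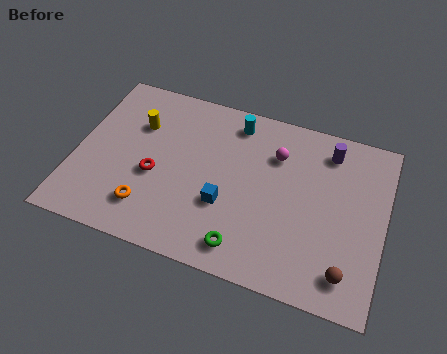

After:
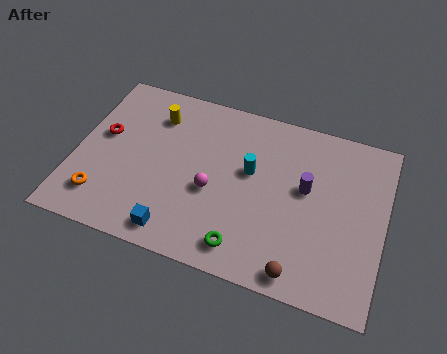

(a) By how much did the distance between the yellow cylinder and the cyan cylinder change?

+0.3

Before: roughly 4.3 units apart; after: 4.6. That's 0.3 units further apart.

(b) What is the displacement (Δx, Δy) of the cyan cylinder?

(0.9, -2.3)

The cyan cylinder started near (6.6, 7.4) and ended near (7.5, 5.1).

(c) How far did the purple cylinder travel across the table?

2.3

The purple cylinder moved from about (10.7, 7.2) to (9.9, 5.0), a distance of √(0.8² + 2.2²) ≈ 2.3.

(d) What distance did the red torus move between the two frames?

2.8

The red torus was near (3.5, 3.6) before and (1.1, 5.0) after, so it travelled √(2.4² + 1.4²) ≈ 2.8 units.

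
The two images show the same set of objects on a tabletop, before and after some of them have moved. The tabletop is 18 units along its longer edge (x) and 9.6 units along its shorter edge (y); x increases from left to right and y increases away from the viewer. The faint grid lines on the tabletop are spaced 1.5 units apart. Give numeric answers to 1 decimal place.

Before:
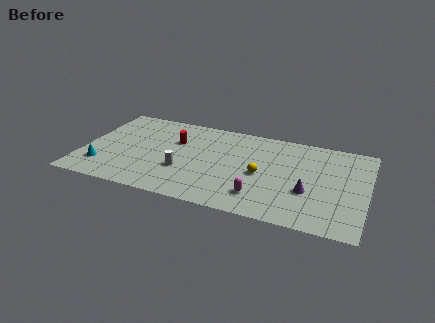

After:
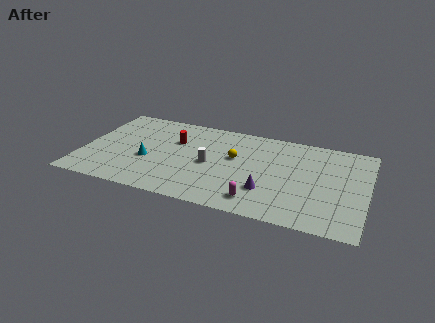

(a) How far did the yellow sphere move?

2.2

The yellow sphere moved from about (11.4, 4.4) to (9.6, 5.7), a distance of √(1.8² + 1.3²) ≈ 2.2.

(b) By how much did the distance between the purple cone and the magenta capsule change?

-1.9

Before: roughly 3.2 units apart; after: 1.3. That's 1.9 units closer together.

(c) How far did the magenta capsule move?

0.5

The magenta capsule moved from about (11.5, 2.1) to (11.4, 1.6), a distance of √(0.1² + 0.5²) ≈ 0.5.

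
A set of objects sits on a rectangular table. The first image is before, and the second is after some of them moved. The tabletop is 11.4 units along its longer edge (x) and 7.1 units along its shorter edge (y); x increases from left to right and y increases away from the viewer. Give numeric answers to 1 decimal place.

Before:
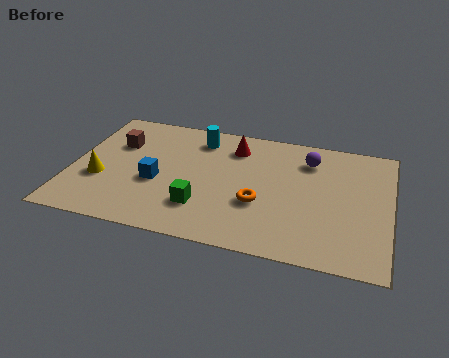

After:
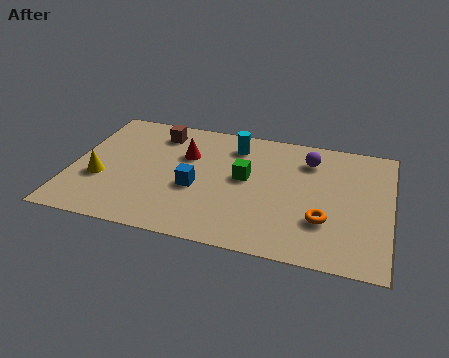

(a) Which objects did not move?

the purple sphere and the yellow cone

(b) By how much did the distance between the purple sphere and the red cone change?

+1.8

Before: roughly 2.7 units apart; after: 4.5. That's 1.8 units further apart.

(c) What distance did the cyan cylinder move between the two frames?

1.3

From (4.4, 5.8) to (5.7, 5.7), the cyan cylinder covered √(1.3² + 0.1²) ≈ 1.3 units.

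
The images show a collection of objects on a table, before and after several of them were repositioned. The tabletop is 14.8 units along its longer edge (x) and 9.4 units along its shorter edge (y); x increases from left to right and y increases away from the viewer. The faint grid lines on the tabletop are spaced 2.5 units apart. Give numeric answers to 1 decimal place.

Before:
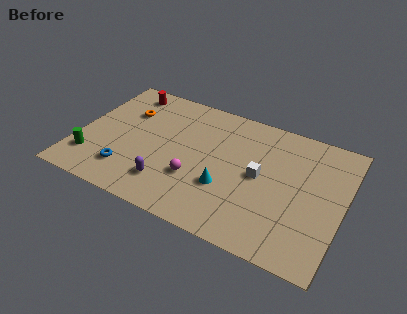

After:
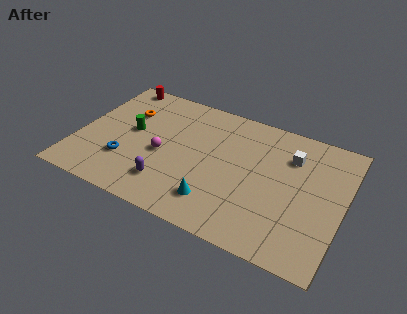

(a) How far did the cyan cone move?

1.3

From (8.5, 3.2) to (8.1, 2.0), the cyan cone covered √(0.4² + 1.2²) ≈ 1.3 units.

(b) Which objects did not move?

the orange torus and the purple capsule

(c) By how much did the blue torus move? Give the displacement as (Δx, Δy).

(-0.2, 0.7)

The blue torus was at about (3.1, 2.1) and moved to about (2.9, 2.8).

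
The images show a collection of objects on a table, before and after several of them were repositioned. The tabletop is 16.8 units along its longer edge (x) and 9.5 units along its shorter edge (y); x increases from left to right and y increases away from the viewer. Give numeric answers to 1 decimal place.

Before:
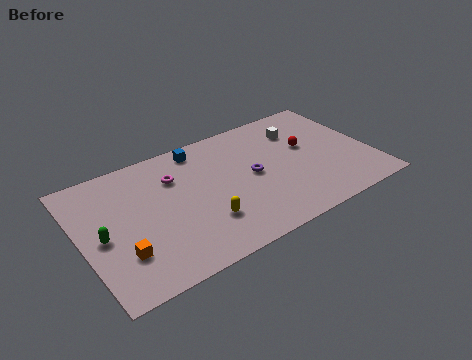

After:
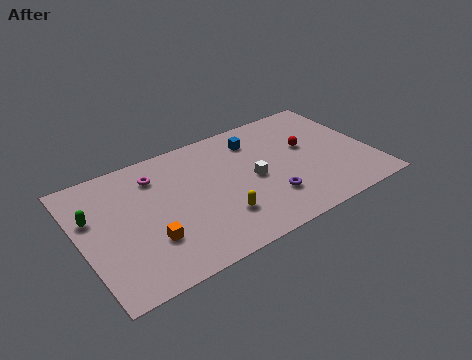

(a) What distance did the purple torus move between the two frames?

2.3

From (9.9, 4.8) to (10.5, 2.6), the purple torus covered √(0.6² + 2.2²) ≈ 2.3 units.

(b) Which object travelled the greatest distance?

the white cube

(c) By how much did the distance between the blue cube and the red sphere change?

-3.2

Before: roughly 6.6 units apart; after: 3.4. That's 3.2 units closer together.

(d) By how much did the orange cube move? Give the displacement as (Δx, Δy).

(1.6, 0.2)

From the two frames, the orange cube sits at roughly (2.0, 2.7) before and (3.6, 2.9) after.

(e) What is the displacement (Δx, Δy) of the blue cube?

(3.2, -0.8)

The blue cube started near (7.3, 8.3) and ended near (10.5, 7.5).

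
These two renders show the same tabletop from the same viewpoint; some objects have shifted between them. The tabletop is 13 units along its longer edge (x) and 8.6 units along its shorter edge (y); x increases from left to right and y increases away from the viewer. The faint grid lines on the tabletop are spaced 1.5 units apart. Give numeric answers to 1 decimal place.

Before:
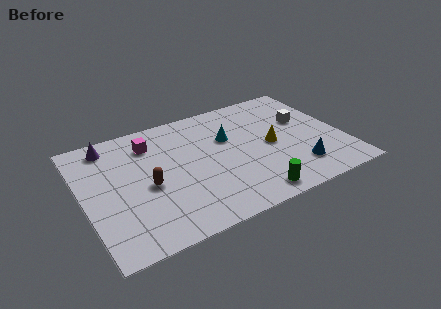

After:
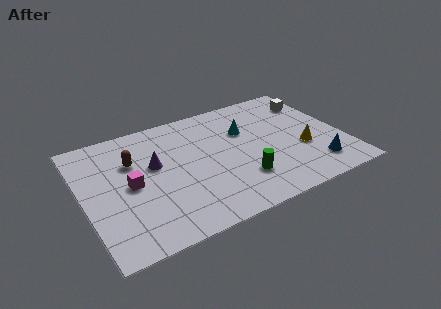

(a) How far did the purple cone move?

3.0

The purple cone was near (1.6, 7.4) before and (3.6, 5.1) after, so it travelled √(2.0² + 2.3²) ≈ 3.0 units.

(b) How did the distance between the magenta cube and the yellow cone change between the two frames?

+2.3

They were about 6.4 units apart before and 8.7 after — 2.3 units further apart.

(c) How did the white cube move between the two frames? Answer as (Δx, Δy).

(0.7, 1.3)

From the two frames, the white cube sits at roughly (11.3, 5.3) before and (12.0, 6.6) after.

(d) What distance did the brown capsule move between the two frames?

2.1

The brown capsule was near (3.1, 3.8) before and (2.6, 5.8) after, so it travelled √(0.5² + 2.0²) ≈ 2.1 units.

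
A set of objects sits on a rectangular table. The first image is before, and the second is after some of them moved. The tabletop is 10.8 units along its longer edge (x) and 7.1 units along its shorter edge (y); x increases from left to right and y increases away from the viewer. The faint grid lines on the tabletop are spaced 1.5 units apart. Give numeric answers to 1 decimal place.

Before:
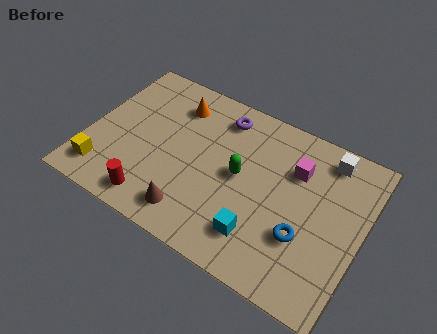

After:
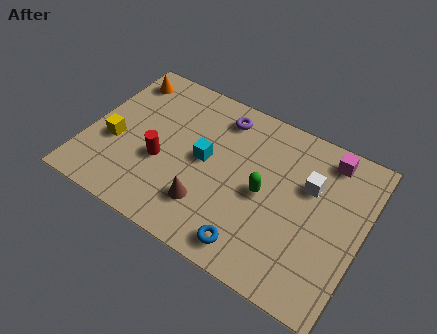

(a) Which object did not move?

the purple torus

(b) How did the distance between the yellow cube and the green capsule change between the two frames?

+0.3

The distance was about 5.6 in the first image and 5.9 in the second, so they moved 0.3 units further apart.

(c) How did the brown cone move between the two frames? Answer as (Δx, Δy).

(0.5, 0.6)

The brown cone was at about (4.5, 1.2) and moved to about (5.0, 1.8).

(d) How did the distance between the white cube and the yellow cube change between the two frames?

-1.8

They were about 9.5 units apart before and 7.7 after — 1.8 units closer together.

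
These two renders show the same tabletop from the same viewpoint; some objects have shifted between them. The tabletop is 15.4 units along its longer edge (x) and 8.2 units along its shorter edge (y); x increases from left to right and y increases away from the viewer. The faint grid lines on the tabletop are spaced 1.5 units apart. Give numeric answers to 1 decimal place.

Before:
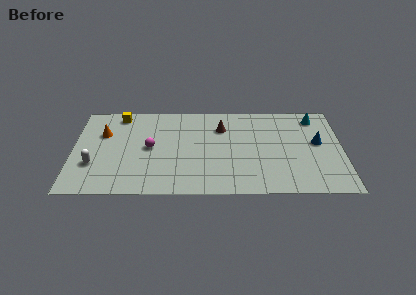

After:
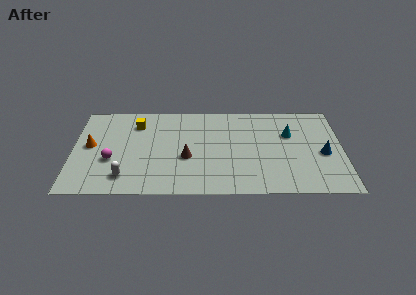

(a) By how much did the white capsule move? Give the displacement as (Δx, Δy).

(1.8, -1.1)

From the two frames, the white capsule sits at roughly (1.2, 2.7) before and (3.0, 1.6) after.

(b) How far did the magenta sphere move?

2.5

The magenta sphere was near (4.4, 4.2) before and (2.2, 3.1) after, so it travelled √(2.2² + 1.1²) ≈ 2.5 units.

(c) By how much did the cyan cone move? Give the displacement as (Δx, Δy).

(-1.5, -1.5)

From the two frames, the cyan cone sits at roughly (13.9, 6.9) before and (12.4, 5.4) after.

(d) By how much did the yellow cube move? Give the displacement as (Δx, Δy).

(1.0, -0.8)

The yellow cube started near (2.6, 7.2) and ended near (3.6, 6.4).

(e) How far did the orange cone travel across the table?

1.3

The orange cone moved from about (1.7, 5.5) to (1.0, 4.4), a distance of √(0.7² + 1.1²) ≈ 1.3.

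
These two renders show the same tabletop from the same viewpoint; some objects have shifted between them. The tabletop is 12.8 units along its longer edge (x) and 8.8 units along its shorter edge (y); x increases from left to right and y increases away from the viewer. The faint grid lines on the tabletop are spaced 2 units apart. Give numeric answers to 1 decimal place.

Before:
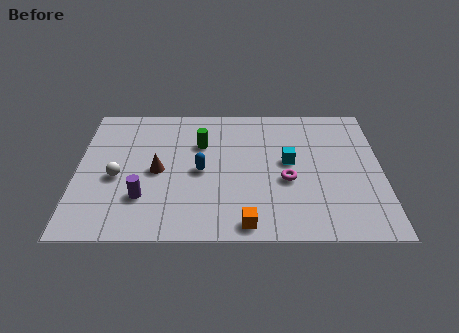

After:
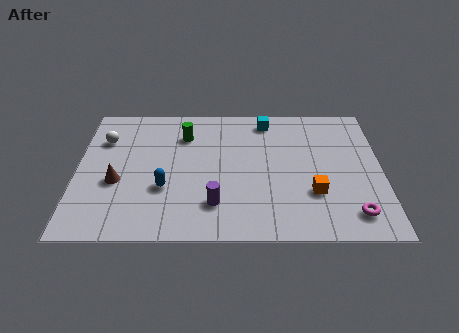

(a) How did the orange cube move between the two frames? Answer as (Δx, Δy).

(2.8, 1.9)

From the two frames, the orange cube sits at roughly (7.1, 0.9) before and (9.9, 2.8) after.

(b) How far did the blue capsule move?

1.9

The blue capsule was near (5.2, 4.2) before and (3.7, 3.1) after, so it travelled √(1.5² + 1.1²) ≈ 1.9 units.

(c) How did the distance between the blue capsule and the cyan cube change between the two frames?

+2.5

The distance was about 3.7 in the first image and 6.2 in the second, so they moved 2.5 units further apart.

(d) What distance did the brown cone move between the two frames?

1.8

The brown cone moved from about (3.4, 4.2) to (1.7, 3.5), a distance of √(1.7² + 0.7²) ≈ 1.8.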